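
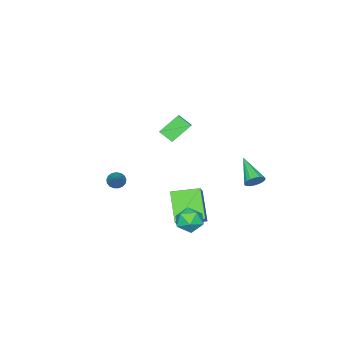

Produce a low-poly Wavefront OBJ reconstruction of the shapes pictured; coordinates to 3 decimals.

v 2.8 3.993 -0.689
v 3.384 4.569 -0.916
v 3.736 2.991 -0.824
v 4.32 3.567 -1.051
v 4.029 3.549 -0.251
v 3.45 4.168 -0.168
v 3.67 3.392 -1.572
v 3.091 4.011 -1.489
v 3.922 4.198 -1.462
v 4.143 4.295 -0.646
v 2.977 3.265 -1.094
v 3.198 3.362 -0.278
v 0.082 1.037 3.523
v 0.252 0.287 4.064
v 0.832 1.621 4.096
v 1.002 0.871 4.637
v 1.118 0.609 2.603
v 1.288 -0.141 3.144
v 1.868 1.193 3.176
v 2.038 0.443 3.717
v 1.159 -3.424 -2.277
v 1.601 -3.528 -2.586
v 2.181 -2.496 -1.123
v 1.507 -3.303 -2.684
v 1.334 -3.105 -2.689
v 1.12 -2.981 -2.599
v 0.914 -2.958 -2.436
v 0.765 -3.042 -2.236
v 0.706 -3.214 -2.045
v 0.751 -3.434 -1.908
v 0.889 -3.651 -1.855
v 1.088 -3.817 -1.898
v 1.304 -3.893 -2.029
v 1.487 -3.861 -2.216
v 1.594 -3.73 -2.417
v -1.286 0.699 -2.625
v -0.48 1.194 -1.733
v -0.356 1.806 -4.079
v 0.45 2.3 -3.187
v -0.23 -0.54 -2.893
v 0.576 -0.046 -2.001
v 0.7 0.566 -4.347
v 1.506 1.061 -3.455
v -2.468 3.373 -1.271
v -2.034 3.404 -0.844
v -3.252 1.947 -0.369
v -2.225 3.57 -0.747
v -2.465 3.698 -0.755
v -2.705 3.76 -0.864
v -2.898 3.747 -1.054
v -3.006 3.659 -1.287
v -3.008 3.514 -1.517
v -2.902 3.341 -1.698
v -2.71 3.175 -1.794
v -2.471 3.048 -1.787
v -2.23 2.985 -1.677
v -2.037 2.999 -1.487
v -1.929 3.087 -1.254
v -1.928 3.231 -1.025
f 1 12 6
f 1 6 2
f 1 2 8
f 1 8 11
f 1 11 12
f 2 6 10
f 6 12 5
f 12 11 3
f 11 8 7
f 8 2 9
f 4 10 5
f 4 5 3
f 4 3 7
f 4 7 9
f 4 9 10
f 5 10 6
f 3 5 12
f 7 3 11
f 9 7 8
f 10 9 2
f 14 16 13
f 17 14 13
f 13 16 15
f 15 17 13
f 14 20 16
f 18 14 17
f 18 20 14
f 16 20 15
f 19 17 15
f 15 20 19
f 19 18 17
f 20 18 19
f 22 21 24
f 22 24 23
f 24 21 25
f 24 25 23
f 25 21 26
f 25 26 23
f 26 21 27
f 26 27 23
f 27 21 28
f 27 28 23
f 28 21 29
f 28 29 23
f 29 21 30
f 29 30 23
f 30 21 31
f 30 31 23
f 31 21 32
f 31 32 23
f 32 21 33
f 32 33 23
f 33 21 34
f 33 34 23
f 34 21 35
f 34 35 23
f 35 21 22
f 35 22 23
f 37 39 36
f 40 37 36
f 36 39 38
f 38 40 36
f 37 43 39
f 41 37 40
f 41 43 37
f 39 43 38
f 42 40 38
f 38 43 42
f 42 41 40
f 43 41 42
f 45 44 47
f 45 47 46
f 47 44 48
f 47 48 46
f 48 44 49
f 48 49 46
f 49 44 50
f 49 50 46
f 50 44 51
f 50 51 46
f 51 44 52
f 51 52 46
f 52 44 53
f 52 53 46
f 53 44 54
f 53 54 46
f 54 44 55
f 54 55 46
f 55 44 56
f 55 56 46
f 56 44 57
f 56 57 46
f 57 44 58
f 57 58 46
f 58 44 59
f 58 59 46
f 59 44 45
f 59 45 46



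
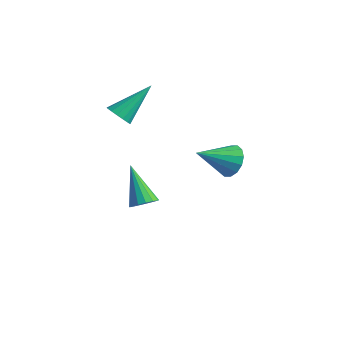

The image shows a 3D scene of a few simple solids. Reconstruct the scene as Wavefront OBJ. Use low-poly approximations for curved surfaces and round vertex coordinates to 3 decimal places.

v 3.627 -2.742 0.018
v 4.247 -2.676 0.535
v 3.053 -4.138 0.882
v 3.94 -2.446 0.704
v 3.549 -2.294 0.689
v 3.179 -2.263 0.494
v 2.93 -2.36 0.171
v 2.867 -2.559 -0.192
v 3.007 -2.807 -0.5
v 3.314 -3.038 -0.668
v 3.705 -3.189 -0.653
v 4.075 -3.22 -0.458
v 4.325 -3.123 -0.136
v 4.388 -2.924 0.228
v -0.678 -3.396 -4.381
v -0.202 -3.06 -4.092
v -1.942 -2.964 -2.799
v -0.364 -2.835 -4.283
v -0.61 -2.76 -4.5
v -0.874 -2.856 -4.685
v -1.086 -3.097 -4.789
v -1.188 -3.417 -4.783
v -1.154 -3.732 -4.669
v -0.992 -3.957 -4.478
v -0.746 -4.031 -4.261
v -0.481 -3.935 -4.076
v -0.27 -3.695 -3.973
v -0.168 -3.375 -3.979
v -1.809 -3.719 0.659
v -1.416 -3.438 0.225
v -1.451 -2.181 1.981
v -1.696 -3.317 0.161
v -2.002 -3.289 0.211
v -2.264 -3.36 0.364
v -2.421 -3.513 0.584
v -2.439 -3.713 0.822
v -2.312 -3.914 1.022
v -2.07 -4.071 1.139
v -1.768 -4.148 1.146
v -1.476 -4.126 1.042
v -1.26 -4.011 0.849
v -1.17 -3.829 0.613
v -1.227 -3.622 0.388
f 2 1 4
f 2 4 3
f 4 1 5
f 4 5 3
f 5 1 6
f 5 6 3
f 6 1 7
f 6 7 3
f 7 1 8
f 7 8 3
f 8 1 9
f 8 9 3
f 9 1 10
f 9 10 3
f 10 1 11
f 10 11 3
f 11 1 12
f 11 12 3
f 12 1 13
f 12 13 3
f 13 1 14
f 13 14 3
f 14 1 2
f 14 2 3
f 16 15 18
f 16 18 17
f 18 15 19
f 18 19 17
f 19 15 20
f 19 20 17
f 20 15 21
f 20 21 17
f 21 15 22
f 21 22 17
f 22 15 23
f 22 23 17
f 23 15 24
f 23 24 17
f 24 15 25
f 24 25 17
f 25 15 26
f 25 26 17
f 26 15 27
f 26 27 17
f 27 15 28
f 27 28 17
f 28 15 16
f 28 16 17
f 30 29 32
f 30 32 31
f 32 29 33
f 32 33 31
f 33 29 34
f 33 34 31
f 34 29 35
f 34 35 31
f 35 29 36
f 35 36 31
f 36 29 37
f 36 37 31
f 37 29 38
f 37 38 31
f 38 29 39
f 38 39 31
f 39 29 40
f 39 40 31
f 40 29 41
f 40 41 31
f 41 29 42
f 41 42 31
f 42 29 43
f 42 43 31
f 43 29 30
f 43 30 31



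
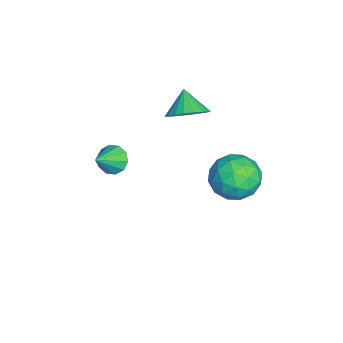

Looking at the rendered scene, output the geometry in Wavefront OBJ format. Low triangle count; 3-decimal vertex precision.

v -2.077 1.683 0.447
v -1.432 1.151 0.996
v -3.003 1.497 1.353
v -1.37 1.537 1.139
v -1.43 1.948 1.162
v -1.601 2.313 1.061
v -1.855 2.569 0.854
v -2.147 2.672 0.577
v -2.427 2.604 0.277
v -2.646 2.377 0.006
v -2.767 2.029 -0.188
v -2.768 1.622 -0.273
v -2.65 1.226 -0.233
v -2.433 0.908 -0.076
v -2.153 0.724 0.172
v -1.861 0.706 0.467
v -1.606 0.857 0.759
v -2.272 -1.608 -3.057
v -1.73 -1.084 -3.259
v -1.248 -2.292 -2.083
v -1.973 -0.91 -2.881
v -2.331 -1.002 -2.57
v -2.665 -1.326 -2.446
v -2.85 -1.757 -2.555
v -2.813 -2.132 -2.856
v -2.57 -2.307 -3.234
v -2.213 -2.215 -3.544
v -1.878 -1.891 -3.669
v -1.694 -1.459 -3.56
v 1.769 4.189 0.219
v 2.516 4.768 0.922
v 2.724 2.572 0.538
v 3.471 3.151 1.241
v 2.354 2.986 1.576
v 1.763 3.986 1.379
v 3.477 3.354 0.081
v 2.886 4.354 -0.116
v 3.571 4.252 0.837
v 2.877 4.025 1.761
v 2.363 3.315 -0.301
v 1.669 3.088 0.623
v 2.059 4.621 0.543
v 3.181 2.719 0.917
v 2.525 2.622 1.114
v 2.964 2.963 1.527
v 1.617 4.161 0.811
v 2.055 4.501 1.224
v 1.96 3.453 1.609
v 3.185 2.839 0.236
v 3.623 3.179 0.649
v 2.276 4.377 -0.067
v 2.715 4.718 0.346
v 3.28 3.887 -0.149
v 3.117 4.658 0.906
v 3.679 3.707 1.093
v 3.682 3.827 0.411
v 3.335 4.414 0.296
v 2.709 4.524 1.449
v 3.271 3.573 1.636
v 2.614 3.476 1.833
v 2.267 4.064 1.717
v 3.33 4.221 1.399
v 1.969 3.767 -0.176
v 2.531 2.816 0.011
v 2.973 3.276 -0.257
v 2.626 3.864 -0.373
v 1.561 3.633 0.367
v 2.123 2.682 0.554
v 1.905 2.926 1.164
v 1.558 3.513 1.049
v 1.91 3.119 0.061
f 2 1 4
f 2 4 3
f 4 1 5
f 4 5 3
f 5 1 6
f 5 6 3
f 6 1 7
f 6 7 3
f 7 1 8
f 7 8 3
f 8 1 9
f 8 9 3
f 9 1 10
f 9 10 3
f 10 1 11
f 10 11 3
f 11 1 12
f 11 12 3
f 12 1 13
f 12 13 3
f 13 1 14
f 13 14 3
f 14 1 15
f 14 15 3
f 15 1 16
f 15 16 3
f 16 1 17
f 16 17 3
f 17 1 2
f 17 2 3
f 19 18 21
f 19 21 20
f 21 18 22
f 21 22 20
f 22 18 23
f 22 23 20
f 23 18 24
f 23 24 20
f 24 18 25
f 24 25 20
f 25 18 26
f 25 26 20
f 26 18 27
f 26 27 20
f 27 18 28
f 27 28 20
f 28 18 29
f 28 29 20
f 29 18 19
f 29 19 20
f 30 67 46
f 67 41 70
f 46 70 35
f 67 70 46
f 30 46 42
f 46 35 47
f 42 47 31
f 46 47 42
f 30 42 51
f 42 31 52
f 51 52 37
f 42 52 51
f 30 51 63
f 51 37 66
f 63 66 40
f 51 66 63
f 30 63 67
f 63 40 71
f 67 71 41
f 63 71 67
f 31 47 58
f 47 35 61
f 58 61 39
f 47 61 58
f 35 70 48
f 70 41 69
f 48 69 34
f 70 69 48
f 41 71 68
f 71 40 64
f 68 64 32
f 71 64 68
f 40 66 65
f 66 37 53
f 65 53 36
f 66 53 65
f 37 52 57
f 52 31 54
f 57 54 38
f 52 54 57
f 33 59 45
f 59 39 60
f 45 60 34
f 59 60 45
f 33 45 43
f 45 34 44
f 43 44 32
f 45 44 43
f 33 43 50
f 43 32 49
f 50 49 36
f 43 49 50
f 33 50 55
f 50 36 56
f 55 56 38
f 50 56 55
f 33 55 59
f 55 38 62
f 59 62 39
f 55 62 59
f 34 60 48
f 60 39 61
f 48 61 35
f 60 61 48
f 32 44 68
f 44 34 69
f 68 69 41
f 44 69 68
f 36 49 65
f 49 32 64
f 65 64 40
f 49 64 65
f 38 56 57
f 56 36 53
f 57 53 37
f 56 53 57
f 39 62 58
f 62 38 54
f 58 54 31
f 62 54 58



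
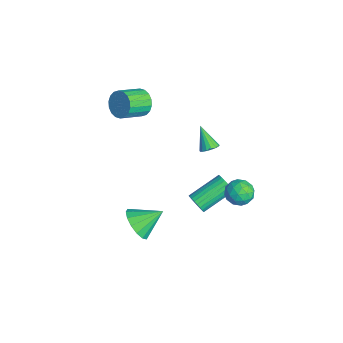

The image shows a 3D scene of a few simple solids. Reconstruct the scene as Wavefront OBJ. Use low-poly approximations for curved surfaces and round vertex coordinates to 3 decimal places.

v 2.916 4.438 -0.541
v 3.33 3.774 -0.7
v 2.35 3.846 0.46
v 2.764 3.182 0.301
v 3.14 3.83 0.578
v 3.49 4.196 -0.04
v 2.19 3.424 -0.2
v 2.54 3.79 -0.818
v 2.882 3.147 -0.489
v 3.469 3.398 -0.008
v 2.211 4.222 -0.232
v 2.798 4.473 0.249
v 3.173 4.158 -0.708
v 2.507 3.462 0.468
v 2.728 3.843 0.631
v 2.972 3.453 0.538
v 3.266 4.406 -0.321
v 3.51 4.016 -0.414
v 3.398 4.049 0.337
v 2.17 3.604 0.174
v 2.414 3.214 0.081
v 2.708 4.167 -0.778
v 2.952 3.777 -0.871
v 2.282 3.571 -0.577
v 3.153 3.399 -0.677
v 2.82 3.051 -0.089
v 2.483 3.193 -0.384
v 2.688 3.408 -0.747
v 3.498 3.547 -0.395
v 3.165 3.199 0.193
v 3.386 3.58 0.356
v 3.591 3.795 -0.007
v 3.234 3.178 -0.271
v 2.515 4.421 -0.433
v 2.182 4.073 0.155
v 2.089 3.825 -0.233
v 2.294 4.04 -0.596
v 2.86 4.569 -0.151
v 2.527 4.221 0.437
v 2.992 4.212 0.507
v 3.197 4.427 0.144
v 2.446 4.442 0.031
v -2.411 3.799 -1.931
v -1.981 3.789 -1.588
v -3.309 3.541 -0.809
v -2.055 4.042 -1.59
v -2.21 4.239 -1.669
v -2.412 4.335 -1.809
v -2.613 4.308 -1.976
v -2.768 4.165 -2.133
v -2.841 3.937 -2.244
v -2.816 3.678 -2.283
v -2.698 3.447 -2.241
v -2.514 3.296 -2.129
v -2.306 3.26 -1.971
v -2.123 3.348 -1.804
v -2.005 3.539 -1.666
v -4.104 0.591 1.239
v -3.55 0.492 0.628
v -3.063 -0.75 1.27
v -3.616 -0.651 1.881
v -3.364 0.693 0.876
v -2.877 -0.548 1.518
v -3.325 0.874 1.195
v -2.837 -0.367 1.838
v -3.439 0.999 1.523
v -2.952 -0.242 2.166
v -3.685 1.043 1.795
v -3.198 -0.198 2.438
v -4.014 0.997 1.957
v -3.527 -0.244 2.599
v -4.361 0.871 1.976
v -3.874 -0.37 2.619
v -4.657 0.69 1.85
v -4.17 -0.552 2.492
v -4.843 0.488 1.602
v -4.356 -0.753 2.244
v -4.883 0.307 1.282
v -4.395 -0.934 1.925
v -4.768 0.182 0.954
v -4.281 -1.059 1.597
v -4.522 0.138 0.682
v -4.035 -1.103 1.325
v -4.193 0.184 0.521
v -3.706 -1.057 1.163
v -3.846 0.31 0.501
v -3.359 -0.931 1.144
v 1.163 -0.975 -3.355
v 2.155 -0.954 -3.477
v 1.237 0.355 -2.525
v 1.965 -0.692 -3.88
v 1.56 -0.505 -4.143
v 1.049 -0.445 -4.195
v 0.568 -0.526 -4.022
v 0.247 -0.728 -3.67
v 0.171 -0.996 -3.233
v 0.361 -1.259 -2.83
v 0.766 -1.445 -2.567
v 1.277 -1.506 -2.515
v 1.758 -1.424 -2.688
v 2.08 -1.222 -3.04
v -0.213 2.486 -4.152
v 0.003 2.773 -4.657
v -0.53 4.521 -3.893
v -0.747 4.234 -3.388
v -0.226 2.732 -4.721
v -0.759 4.479 -3.957
v -0.454 2.652 -4.699
v -0.987 4.399 -3.935
v -0.644 2.548 -4.593
v -1.178 4.295 -3.829
v -0.77 2.434 -4.421
v -1.303 4.181 -3.657
v -0.81 2.328 -4.207
v -1.344 4.075 -3.443
v -0.76 2.246 -3.985
v -1.293 3.994 -3.221
v -0.627 2.201 -3.788
v -1.16 3.948 -3.024
v -0.43 2.199 -3.647
v -0.963 3.947 -2.883
v -0.201 2.241 -3.583
v -0.734 3.988 -2.819
v 0.027 2.321 -3.605
v -0.506 4.068 -2.841
v 0.218 2.425 -3.711
v -0.316 4.172 -2.947
v 0.343 2.539 -3.883
v -0.19 4.286 -3.119
v 0.384 2.645 -4.097
v -0.15 4.392 -3.333
v 0.333 2.726 -4.319
v -0.2 4.474 -3.555
v 0.2 2.772 -4.516
v -0.333 4.519 -3.752
f 1 38 17
f 38 12 41
f 17 41 6
f 38 41 17
f 1 17 13
f 17 6 18
f 13 18 2
f 17 18 13
f 1 13 22
f 13 2 23
f 22 23 8
f 13 23 22
f 1 22 34
f 22 8 37
f 34 37 11
f 22 37 34
f 1 34 38
f 34 11 42
f 38 42 12
f 34 42 38
f 2 18 29
f 18 6 32
f 29 32 10
f 18 32 29
f 6 41 19
f 41 12 40
f 19 40 5
f 41 40 19
f 12 42 39
f 42 11 35
f 39 35 3
f 42 35 39
f 11 37 36
f 37 8 24
f 36 24 7
f 37 24 36
f 8 23 28
f 23 2 25
f 28 25 9
f 23 25 28
f 4 30 16
f 30 10 31
f 16 31 5
f 30 31 16
f 4 16 14
f 16 5 15
f 14 15 3
f 16 15 14
f 4 14 21
f 14 3 20
f 21 20 7
f 14 20 21
f 4 21 26
f 21 7 27
f 26 27 9
f 21 27 26
f 4 26 30
f 26 9 33
f 30 33 10
f 26 33 30
f 5 31 19
f 31 10 32
f 19 32 6
f 31 32 19
f 3 15 39
f 15 5 40
f 39 40 12
f 15 40 39
f 7 20 36
f 20 3 35
f 36 35 11
f 20 35 36
f 9 27 28
f 27 7 24
f 28 24 8
f 27 24 28
f 10 33 29
f 33 9 25
f 29 25 2
f 33 25 29
f 44 43 46
f 44 46 45
f 46 43 47
f 46 47 45
f 47 43 48
f 47 48 45
f 48 43 49
f 48 49 45
f 49 43 50
f 49 50 45
f 50 43 51
f 50 51 45
f 51 43 52
f 51 52 45
f 52 43 53
f 52 53 45
f 53 43 54
f 53 54 45
f 54 43 55
f 54 55 45
f 55 43 56
f 55 56 45
f 56 43 57
f 56 57 45
f 57 43 44
f 57 44 45
f 59 58 62
f 59 62 60
f 60 62 63
f 60 63 61
f 62 58 64
f 62 64 63
f 63 64 65
f 63 65 61
f 64 58 66
f 64 66 65
f 65 66 67
f 65 67 61
f 66 58 68
f 66 68 67
f 67 68 69
f 67 69 61
f 68 58 70
f 68 70 69
f 69 70 71
f 69 71 61
f 70 58 72
f 70 72 71
f 71 72 73
f 71 73 61
f 72 58 74
f 72 74 73
f 73 74 75
f 73 75 61
f 74 58 76
f 74 76 75
f 75 76 77
f 75 77 61
f 76 58 78
f 76 78 77
f 77 78 79
f 77 79 61
f 78 58 80
f 78 80 79
f 79 80 81
f 79 81 61
f 80 58 82
f 80 82 81
f 81 82 83
f 81 83 61
f 82 58 84
f 82 84 83
f 83 84 85
f 83 85 61
f 84 58 86
f 84 86 85
f 85 86 87
f 85 87 61
f 86 58 59
f 86 59 87
f 87 59 60
f 87 60 61
f 89 88 91
f 89 91 90
f 91 88 92
f 91 92 90
f 92 88 93
f 92 93 90
f 93 88 94
f 93 94 90
f 94 88 95
f 94 95 90
f 95 88 96
f 95 96 90
f 96 88 97
f 96 97 90
f 97 88 98
f 97 98 90
f 98 88 99
f 98 99 90
f 99 88 100
f 99 100 90
f 100 88 101
f 100 101 90
f 101 88 89
f 101 89 90
f 103 102 106
f 103 106 104
f 104 106 107
f 104 107 105
f 106 102 108
f 106 108 107
f 107 108 109
f 107 109 105
f 108 102 110
f 108 110 109
f 109 110 111
f 109 111 105
f 110 102 112
f 110 112 111
f 111 112 113
f 111 113 105
f 112 102 114
f 112 114 113
f 113 114 115
f 113 115 105
f 114 102 116
f 114 116 115
f 115 116 117
f 115 117 105
f 116 102 118
f 116 118 117
f 117 118 119
f 117 119 105
f 118 102 120
f 118 120 119
f 119 120 121
f 119 121 105
f 120 102 122
f 120 122 121
f 121 122 123
f 121 123 105
f 122 102 124
f 122 124 123
f 123 124 125
f 123 125 105
f 124 102 126
f 124 126 125
f 125 126 127
f 125 127 105
f 126 102 128
f 126 128 127
f 127 128 129
f 127 129 105
f 128 102 130
f 128 130 129
f 129 130 131
f 129 131 105
f 130 102 132
f 130 132 131
f 131 132 133
f 131 133 105
f 132 102 134
f 132 134 133
f 133 134 135
f 133 135 105
f 134 102 103
f 134 103 135
f 135 103 104
f 135 104 105



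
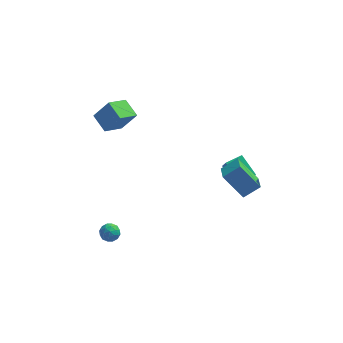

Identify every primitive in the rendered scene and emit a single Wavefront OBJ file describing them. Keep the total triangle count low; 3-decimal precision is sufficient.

v -4.399 0.843 2.572
v -5.129 1.853 3.066
v -3.466 1.873 1.842
v -4.196 2.883 2.336
v -3.464 0.897 3.844
v -4.194 1.907 4.338
v -2.531 1.927 3.114
v -3.261 2.937 3.608
v -4.531 -3.496 -2.812
v -4.096 -3.072 -2.548
v -3.724 -4.048 -3.252
v -3.289 -3.624 -2.988
v -3.63 -4.036 -2.597
v -4.129 -3.695 -2.325
v -3.691 -3.425 -3.475
v -4.19 -3.084 -3.203
v -3.578 -3.028 -2.957
v -3.54 -3.405 -2.414
v -4.28 -3.715 -3.386
v -4.242 -4.092 -2.843
v -4.384 -3.236 -2.642
v -3.436 -3.884 -3.158
v -3.636 -4.126 -2.929
v -3.381 -3.877 -2.773
v -4.403 -3.602 -2.51
v -4.148 -3.352 -2.355
v -3.874 -3.919 -2.384
v -3.672 -3.768 -3.445
v -3.417 -3.518 -3.29
v -4.439 -3.243 -3.027
v -4.184 -2.994 -2.871
v -3.946 -3.201 -3.416
v -3.824 -2.96 -2.727
v -3.35 -3.285 -2.985
v -3.586 -3.168 -3.272
v -3.879 -2.968 -3.112
v -3.802 -3.182 -2.408
v -3.328 -3.506 -2.666
v -3.528 -3.749 -2.436
v -3.821 -3.548 -2.276
v -3.497 -3.156 -2.648
v -4.492 -3.614 -3.134
v -4.018 -3.938 -3.392
v -3.999 -3.572 -3.524
v -4.292 -3.371 -3.364
v -4.47 -3.835 -2.815
v -3.996 -4.16 -3.073
v -3.941 -4.152 -2.688
v -4.234 -3.952 -2.528
v -4.323 -3.964 -3.152
v 2.529 -1.595 1.663
v 2.655 -2.748 2.074
v 3.512 -1.242 2.35
v 3.638 -2.395 2.761
v 3.742 -2.005 0.139
v 3.868 -3.158 0.55
v 4.725 -1.652 0.826
v 4.851 -2.805 1.237
v 3.478 2.26 -4.247
v 2.6 3.379 -3.431
v 4.458 2.984 -4.185
v 3.58 4.103 -3.369
v 3.7 1.897 -3.511
v 2.822 3.016 -2.695
v 4.68 2.621 -3.449
v 3.802 3.74 -2.633
f 2 4 1
f 5 2 1
f 1 4 3
f 3 5 1
f 2 8 4
f 6 2 5
f 6 8 2
f 4 8 3
f 7 5 3
f 3 8 7
f 7 6 5
f 8 6 7
f 9 46 25
f 46 20 49
f 25 49 14
f 46 49 25
f 9 25 21
f 25 14 26
f 21 26 10
f 25 26 21
f 9 21 30
f 21 10 31
f 30 31 16
f 21 31 30
f 9 30 42
f 30 16 45
f 42 45 19
f 30 45 42
f 9 42 46
f 42 19 50
f 46 50 20
f 42 50 46
f 10 26 37
f 26 14 40
f 37 40 18
f 26 40 37
f 14 49 27
f 49 20 48
f 27 48 13
f 49 48 27
f 20 50 47
f 50 19 43
f 47 43 11
f 50 43 47
f 19 45 44
f 45 16 32
f 44 32 15
f 45 32 44
f 16 31 36
f 31 10 33
f 36 33 17
f 31 33 36
f 12 38 24
f 38 18 39
f 24 39 13
f 38 39 24
f 12 24 22
f 24 13 23
f 22 23 11
f 24 23 22
f 12 22 29
f 22 11 28
f 29 28 15
f 22 28 29
f 12 29 34
f 29 15 35
f 34 35 17
f 29 35 34
f 12 34 38
f 34 17 41
f 38 41 18
f 34 41 38
f 13 39 27
f 39 18 40
f 27 40 14
f 39 40 27
f 11 23 47
f 23 13 48
f 47 48 20
f 23 48 47
f 15 28 44
f 28 11 43
f 44 43 19
f 28 43 44
f 17 35 36
f 35 15 32
f 36 32 16
f 35 32 36
f 18 41 37
f 41 17 33
f 37 33 10
f 41 33 37
f 52 54 51
f 55 52 51
f 51 54 53
f 53 55 51
f 52 58 54
f 56 52 55
f 56 58 52
f 54 58 53
f 57 55 53
f 53 58 57
f 57 56 55
f 58 56 57
f 60 62 59
f 63 60 59
f 59 62 61
f 61 63 59
f 60 66 62
f 64 60 63
f 64 66 60
f 62 66 61
f 65 63 61
f 61 66 65
f 65 64 63
f 66 64 65



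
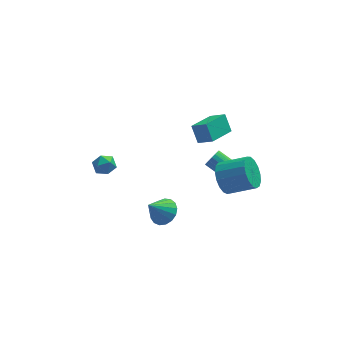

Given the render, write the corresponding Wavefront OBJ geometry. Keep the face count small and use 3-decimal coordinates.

v 2.241 -0.391 -0.109
v 1.959 0.218 0.813
v 1.506 0.076 -0.641
v 1.225 0.685 0.281
v 3.415 0.895 -0.601
v 3.134 1.504 0.321
v 2.681 1.362 -1.133
v 2.399 1.971 -0.211
v -0.585 -2.398 -4.038
v 0.014 -2.959 -3.779
v -1.435 -2.782 -2.902
v 0.115 -2.61 -3.585
v 0.056 -2.213 -3.495
v -0.149 -1.858 -3.53
v -0.455 -1.627 -3.681
v -0.79 -1.573 -3.913
v -1.078 -1.707 -4.175
v -1.253 -2.001 -4.404
v -1.275 -2.385 -4.55
v -1.139 -2.772 -4.579
v -0.876 -3.074 -4.484
v -0.546 -3.221 -4.286
v -0.225 -3.18 -4.032
v 2.743 -1.222 -2.603
v 3.242 -0.747 -3.342
v 4.735 -1.123 -2.576
v 4.237 -1.598 -1.837
v 3.161 -0.4 -3.015
v 4.655 -0.776 -2.249
v 2.985 -0.241 -2.594
v 4.479 -0.618 -1.828
v 2.754 -0.307 -2.175
v 4.248 -0.683 -1.409
v 2.52 -0.583 -1.853
v 4.014 -0.959 -1.088
v 2.337 -1.005 -1.704
v 3.831 -1.381 -0.938
v 2.247 -1.476 -1.76
v 3.741 -1.852 -0.995
v 2.271 -1.89 -2.01
v 3.765 -2.266 -1.244
v 2.403 -2.15 -2.395
v 3.897 -2.526 -1.63
v 2.613 -2.198 -2.828
v 4.107 -2.574 -2.062
v 2.853 -2.022 -3.209
v 4.346 -2.398 -2.444
v 3.067 -1.663 -3.452
v 4.561 -2.039 -2.686
v 3.208 -1.203 -3.5
v 4.701 -1.579 -2.734
v 3.572 0.631 -4.193
v 3.969 0.821 -3.785
v 2.865 1.698 -3.119
v 2.468 1.509 -3.527
v 3.994 1.001 -3.98
v 2.89 1.879 -3.314
v 3.936 1.108 -4.218
v 2.831 1.985 -3.552
v 3.805 1.12 -4.451
v 2.701 1.998 -3.785
v 3.629 1.036 -4.632
v 2.524 1.913 -3.966
v 3.441 0.871 -4.727
v 2.336 1.749 -4.061
v 3.279 0.659 -4.716
v 2.175 1.537 -4.05
v 3.175 0.442 -4.601
v 2.071 1.319 -3.935
v 3.15 0.261 -4.406
v 2.046 1.139 -3.74
v 3.209 0.155 -4.168
v 2.104 1.032 -3.502
v 3.339 0.142 -3.935
v 2.235 1.02 -3.269
v 3.516 0.227 -3.754
v 2.411 1.104 -3.088
v 3.704 0.391 -3.659
v 2.599 1.269 -2.993
v 3.865 0.603 -3.67
v 2.761 1.481 -3.004
v -4.206 -0.741 -0.925
v -3.869 -0.616 -1.531
v -3.271 -1.244 -0.509
v -2.934 -1.119 -1.115
v -3.102 -0.584 -0.688
v -3.68 -0.273 -0.946
v -3.46 -1.587 -1.094
v -4.038 -1.276 -1.352
v -3.408 -1.139 -1.636
v -3.187 -0.519 -1.385
v -3.953 -1.341 -0.655
v -3.732 -0.721 -0.404
f 2 4 1
f 5 2 1
f 1 4 3
f 3 5 1
f 2 8 4
f 6 2 5
f 6 8 2
f 4 8 3
f 7 5 3
f 3 8 7
f 7 6 5
f 8 6 7
f 10 9 12
f 10 12 11
f 12 9 13
f 12 13 11
f 13 9 14
f 13 14 11
f 14 9 15
f 14 15 11
f 15 9 16
f 15 16 11
f 16 9 17
f 16 17 11
f 17 9 18
f 17 18 11
f 18 9 19
f 18 19 11
f 19 9 20
f 19 20 11
f 20 9 21
f 20 21 11
f 21 9 22
f 21 22 11
f 22 9 23
f 22 23 11
f 23 9 10
f 23 10 11
f 25 24 28
f 25 28 26
f 26 28 29
f 26 29 27
f 28 24 30
f 28 30 29
f 29 30 31
f 29 31 27
f 30 24 32
f 30 32 31
f 31 32 33
f 31 33 27
f 32 24 34
f 32 34 33
f 33 34 35
f 33 35 27
f 34 24 36
f 34 36 35
f 35 36 37
f 35 37 27
f 36 24 38
f 36 38 37
f 37 38 39
f 37 39 27
f 38 24 40
f 38 40 39
f 39 40 41
f 39 41 27
f 40 24 42
f 40 42 41
f 41 42 43
f 41 43 27
f 42 24 44
f 42 44 43
f 43 44 45
f 43 45 27
f 44 24 46
f 44 46 45
f 45 46 47
f 45 47 27
f 46 24 48
f 46 48 47
f 47 48 49
f 47 49 27
f 48 24 50
f 48 50 49
f 49 50 51
f 49 51 27
f 50 24 25
f 50 25 51
f 51 25 26
f 51 26 27
f 53 52 56
f 53 56 54
f 54 56 57
f 54 57 55
f 56 52 58
f 56 58 57
f 57 58 59
f 57 59 55
f 58 52 60
f 58 60 59
f 59 60 61
f 59 61 55
f 60 52 62
f 60 62 61
f 61 62 63
f 61 63 55
f 62 52 64
f 62 64 63
f 63 64 65
f 63 65 55
f 64 52 66
f 64 66 65
f 65 66 67
f 65 67 55
f 66 52 68
f 66 68 67
f 67 68 69
f 67 69 55
f 68 52 70
f 68 70 69
f 69 70 71
f 69 71 55
f 70 52 72
f 70 72 71
f 71 72 73
f 71 73 55
f 72 52 74
f 72 74 73
f 73 74 75
f 73 75 55
f 74 52 76
f 74 76 75
f 75 76 77
f 75 77 55
f 76 52 78
f 76 78 77
f 77 78 79
f 77 79 55
f 78 52 80
f 78 80 79
f 79 80 81
f 79 81 55
f 80 52 53
f 80 53 81
f 81 53 54
f 81 54 55
f 82 93 87
f 82 87 83
f 82 83 89
f 82 89 92
f 82 92 93
f 83 87 91
f 87 93 86
f 93 92 84
f 92 89 88
f 89 83 90
f 85 91 86
f 85 86 84
f 85 84 88
f 85 88 90
f 85 90 91
f 86 91 87
f 84 86 93
f 88 84 92
f 90 88 89
f 91 90 83



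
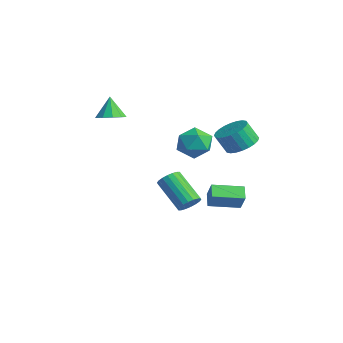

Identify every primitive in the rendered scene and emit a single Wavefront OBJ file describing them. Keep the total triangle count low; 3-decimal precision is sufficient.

v -0.665 -0.55 -3.49
v -0.23 -0.866 -3.042
v -1.841 -1.207 -1.722
v -2.275 -0.89 -2.17
v -0.219 -0.569 -2.951
v -1.829 -0.909 -1.631
v -0.296 -0.267 -2.967
v -1.906 -0.608 -1.647
v -0.446 -0.022 -3.086
v -2.056 -0.362 -1.766
v -0.639 0.119 -3.286
v -2.249 -0.221 -1.966
v -0.837 0.128 -3.526
v -2.448 -0.213 -2.206
v -1.002 0.002 -3.758
v -2.612 -0.339 -2.439
v -1.099 -0.233 -3.938
v -2.71 -0.574 -2.618
v -1.111 -0.531 -4.029
v -2.721 -0.871 -2.709
v -1.034 -0.832 -4.013
v -2.644 -1.173 -2.693
v -0.884 -1.078 -3.894
v -2.494 -1.418 -2.574
v -0.691 -1.219 -3.694
v -2.301 -1.559 -2.374
v -0.492 -1.227 -3.454
v -2.103 -1.568 -2.134
v -0.328 -1.101 -3.221
v -1.938 -1.442 -1.902
v 3.613 -0.046 2.488
v 4.503 -0.208 2.66
v 4.216 -0.696 3.684
v 3.327 -0.534 3.512
v 4.462 0.118 2.804
v 4.175 -0.369 3.828
v 4.292 0.42 2.899
v 4.005 -0.068 3.924
v 4.018 0.65 2.933
v 3.732 0.162 3.957
v 3.683 0.774 2.898
v 3.397 0.287 3.922
v 3.338 0.774 2.801
v 3.051 0.286 3.825
v 3.034 0.648 2.656
v 2.747 0.161 3.681
v 2.819 0.417 2.486
v 2.532 -0.07 3.51
v 2.724 0.116 2.316
v 2.437 -0.372 3.34
v 2.765 -0.211 2.172
v 2.478 -0.698 3.196
v 2.935 -0.512 2.076
v 2.648 -1 3.101
v 3.208 -0.742 2.043
v 2.922 -1.23 3.067
v 3.543 -0.867 2.078
v 3.257 -1.354 3.102
v 3.889 -0.866 2.175
v 3.602 -1.354 3.199
v 4.193 -0.741 2.319
v 3.906 -1.228 3.344
v 4.408 -0.51 2.49
v 4.121 -0.997 3.514
v 1.67 -0.884 -1.617
v 2.287 -0.988 -0.652
v 2.295 0.647 -1.852
v 2.911 0.543 -0.886
v 2.329 -1.223 -2.074
v 2.945 -1.327 -1.108
v 2.953 0.308 -2.308
v 3.57 0.204 -1.343
v 2.295 -1.1 1.771
v 3.022 -1.649 2.229
v 1.138 -2.031 2.491
v 1.865 -2.58 2.949
v 1.707 -1.611 3.226
v 2.422 -1.036 2.781
v 1.738 -2.644 1.939
v 2.453 -2.069 1.494
v 2.678 -2.604 2.333
v 2.659 -1.965 3.128
v 1.501 -1.715 1.592
v 1.482 -1.076 2.387
v -3.143 -3.751 2.496
v -2.75 -4.401 2.777
v -3.657 -3.529 3.724
v -2.45 -4.004 2.831
v -2.415 -3.51 2.757
v -2.657 -3.108 2.583
v -3.085 -2.952 2.376
v -3.535 -3.1 2.214
v -3.835 -3.497 2.16
v -3.871 -3.991 2.234
v -3.628 -4.393 2.408
v -3.2 -4.55 2.616
f 2 1 5
f 2 5 3
f 3 5 6
f 3 6 4
f 5 1 7
f 5 7 6
f 6 7 8
f 6 8 4
f 7 1 9
f 7 9 8
f 8 9 10
f 8 10 4
f 9 1 11
f 9 11 10
f 10 11 12
f 10 12 4
f 11 1 13
f 11 13 12
f 12 13 14
f 12 14 4
f 13 1 15
f 13 15 14
f 14 15 16
f 14 16 4
f 15 1 17
f 15 17 16
f 16 17 18
f 16 18 4
f 17 1 19
f 17 19 18
f 18 19 20
f 18 20 4
f 19 1 21
f 19 21 20
f 20 21 22
f 20 22 4
f 21 1 23
f 21 23 22
f 22 23 24
f 22 24 4
f 23 1 25
f 23 25 24
f 24 25 26
f 24 26 4
f 25 1 27
f 25 27 26
f 26 27 28
f 26 28 4
f 27 1 29
f 27 29 28
f 28 29 30
f 28 30 4
f 29 1 2
f 29 2 30
f 30 2 3
f 30 3 4
f 32 31 35
f 32 35 33
f 33 35 36
f 33 36 34
f 35 31 37
f 35 37 36
f 36 37 38
f 36 38 34
f 37 31 39
f 37 39 38
f 38 39 40
f 38 40 34
f 39 31 41
f 39 41 40
f 40 41 42
f 40 42 34
f 41 31 43
f 41 43 42
f 42 43 44
f 42 44 34
f 43 31 45
f 43 45 44
f 44 45 46
f 44 46 34
f 45 31 47
f 45 47 46
f 46 47 48
f 46 48 34
f 47 31 49
f 47 49 48
f 48 49 50
f 48 50 34
f 49 31 51
f 49 51 50
f 50 51 52
f 50 52 34
f 51 31 53
f 51 53 52
f 52 53 54
f 52 54 34
f 53 31 55
f 53 55 54
f 54 55 56
f 54 56 34
f 55 31 57
f 55 57 56
f 56 57 58
f 56 58 34
f 57 31 59
f 57 59 58
f 58 59 60
f 58 60 34
f 59 31 61
f 59 61 60
f 60 61 62
f 60 62 34
f 61 31 63
f 61 63 62
f 62 63 64
f 62 64 34
f 63 31 32
f 63 32 64
f 64 32 33
f 64 33 34
f 66 68 65
f 69 66 65
f 65 68 67
f 67 69 65
f 66 72 68
f 70 66 69
f 70 72 66
f 68 72 67
f 71 69 67
f 67 72 71
f 71 70 69
f 72 70 71
f 73 84 78
f 73 78 74
f 73 74 80
f 73 80 83
f 73 83 84
f 74 78 82
f 78 84 77
f 84 83 75
f 83 80 79
f 80 74 81
f 76 82 77
f 76 77 75
f 76 75 79
f 76 79 81
f 76 81 82
f 77 82 78
f 75 77 84
f 79 75 83
f 81 79 80
f 82 81 74
f 86 85 88
f 86 88 87
f 88 85 89
f 88 89 87
f 89 85 90
f 89 90 87
f 90 85 91
f 90 91 87
f 91 85 92
f 91 92 87
f 92 85 93
f 92 93 87
f 93 85 94
f 93 94 87
f 94 85 95
f 94 95 87
f 95 85 96
f 95 96 87
f 96 85 86
f 96 86 87



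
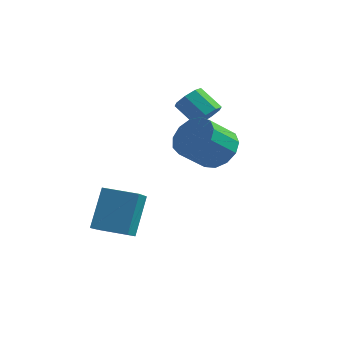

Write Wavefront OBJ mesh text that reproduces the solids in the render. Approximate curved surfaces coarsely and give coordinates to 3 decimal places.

v -4.832 -2.33 -3.615
v -4.573 -3.522 -2.831
v -4.863 -1.235 -1.942
v -4.604 -2.427 -1.157
v -3.356 -2.093 -3.743
v -3.097 -3.285 -2.958
v -3.387 -0.998 -2.069
v -3.128 -2.19 -1.285
v -2.175 2.166 1.276
v -1.776 1.981 1.821
v -2.767 2.169 2.609
v -3.165 2.354 2.064
v -1.756 2.507 1.721
v -2.746 2.695 2.509
v -1.981 2.833 1.36
v -2.971 3.021 2.149
v -2.319 2.769 0.95
v -3.31 2.957 1.739
v -2.573 2.351 0.731
v -3.564 2.539 1.519
v -2.594 1.825 0.831
v -3.584 2.013 1.619
v -2.369 1.499 1.191
v -3.359 1.687 1.98
v -2.03 1.563 1.601
v -3.021 1.751 2.39
v -1.01 0.476 0.406
v -0.318 -0.234 0.125
v -0.938 -1.245 1.153
v -1.63 -0.536 1.434
v -0.079 0.064 0.562
v -0.699 -0.948 1.591
v -0.135 0.492 0.95
v -0.755 -0.519 1.978
v -0.469 0.916 1.164
v -1.089 -0.096 2.193
v -0.975 1.199 1.138
v -1.595 0.188 2.167
v -1.492 1.253 0.88
v -2.112 0.242 1.908
v -1.856 1.06 0.471
v -2.476 0.049 1.499
v -1.951 0.682 0.041
v -2.571 -0.33 1.069
v -1.747 0.238 -0.273
v -2.367 -0.774 0.756
v -1.31 -0.13 -0.371
v -1.93 -1.142 0.657
v -0.777 -0.306 -0.223
v -1.397 -1.318 0.806
f 2 4 1
f 5 2 1
f 1 4 3
f 3 5 1
f 2 8 4
f 6 2 5
f 6 8 2
f 4 8 3
f 7 5 3
f 3 8 7
f 7 6 5
f 8 6 7
f 10 9 13
f 10 13 11
f 11 13 14
f 11 14 12
f 13 9 15
f 13 15 14
f 14 15 16
f 14 16 12
f 15 9 17
f 15 17 16
f 16 17 18
f 16 18 12
f 17 9 19
f 17 19 18
f 18 19 20
f 18 20 12
f 19 9 21
f 19 21 20
f 20 21 22
f 20 22 12
f 21 9 23
f 21 23 22
f 22 23 24
f 22 24 12
f 23 9 25
f 23 25 24
f 24 25 26
f 24 26 12
f 25 9 10
f 25 10 26
f 26 10 11
f 26 11 12
f 28 27 31
f 28 31 29
f 29 31 32
f 29 32 30
f 31 27 33
f 31 33 32
f 32 33 34
f 32 34 30
f 33 27 35
f 33 35 34
f 34 35 36
f 34 36 30
f 35 27 37
f 35 37 36
f 36 37 38
f 36 38 30
f 37 27 39
f 37 39 38
f 38 39 40
f 38 40 30
f 39 27 41
f 39 41 40
f 40 41 42
f 40 42 30
f 41 27 43
f 41 43 42
f 42 43 44
f 42 44 30
f 43 27 45
f 43 45 44
f 44 45 46
f 44 46 30
f 45 27 47
f 45 47 46
f 46 47 48
f 46 48 30
f 47 27 49
f 47 49 48
f 48 49 50
f 48 50 30
f 49 27 28
f 49 28 50
f 50 28 29
f 50 29 30



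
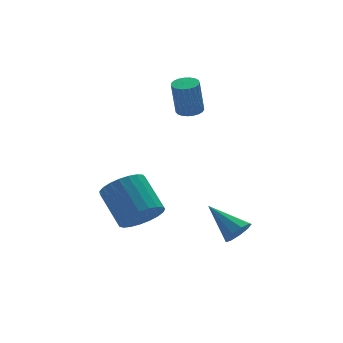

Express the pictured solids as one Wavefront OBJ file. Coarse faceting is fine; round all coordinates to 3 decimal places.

v -2.776 -1.727 -3.831
v -2.182 -1.23 -4.447
v -2.27 0.264 -3.326
v -2.864 -0.233 -2.709
v -2.555 -1.14 -4.596
v -2.643 0.354 -3.475
v -2.966 -1.151 -4.613
v -3.054 0.343 -3.492
v -3.345 -1.262 -4.495
v -3.432 0.232 -3.373
v -3.625 -1.454 -4.261
v -3.712 0.041 -3.14
v -3.758 -1.692 -3.954
v -3.846 -0.198 -2.832
v -3.722 -1.937 -3.625
v -3.809 -0.443 -2.503
v -3.522 -2.145 -3.331
v -3.609 -0.651 -2.21
v -3.193 -2.282 -3.124
v -3.28 -0.787 -2.003
v -2.792 -2.322 -3.039
v -2.88 -0.828 -1.918
v -2.389 -2.259 -3.091
v -2.476 -0.765 -1.97
v -2.052 -2.105 -3.271
v -2.14 -0.61 -2.15
v -1.841 -1.885 -3.547
v -1.928 -0.391 -2.426
v -1.791 -1.637 -3.873
v -1.879 -0.143 -2.752
v -1.912 -1.406 -4.191
v -2 0.088 -3.07
v 0.002 -4.388 -4.122
v 0.322 -4.627 -3.584
v -0.542 -2.992 -3.178
v 0.601 -4.355 -3.825
v 0.6 -4.099 -4.205
v 0.319 -3.978 -4.546
v -0.111 -4.049 -4.688
v -0.488 -4.278 -4.566
v -0.636 -4.559 -4.235
v -0.486 -4.76 -3.852
v -0.108 -4.787 -3.594
v 0.77 0.8 0.154
v 1.21 1.17 0.23
v 0.97 1.13 1.822
v 0.53 0.76 1.746
v 1.023 1.32 0.205
v 0.782 1.28 1.797
v 0.791 1.379 0.172
v 0.551 1.339 1.764
v 0.556 1.339 0.136
v 0.316 1.299 1.727
v 0.358 1.205 0.102
v 0.118 1.165 1.694
v 0.232 1.002 0.078
v -0.009 0.962 1.67
v 0.198 0.763 0.067
v -0.042 0.723 1.658
v 0.263 0.531 0.071
v 0.023 0.491 1.662
v 0.416 0.345 0.089
v 0.176 0.305 1.681
v 0.63 0.238 0.119
v 0.39 0.198 1.71
v 0.868 0.228 0.155
v 0.628 0.188 1.746
v 1.09 0.317 0.19
v 0.85 0.277 1.782
v 1.256 0.49 0.22
v 1.016 0.45 1.811
v 1.338 0.716 0.238
v 1.098 0.676 1.829
v 1.322 0.957 0.241
v 1.082 0.916 1.833
f 2 1 5
f 2 5 3
f 3 5 6
f 3 6 4
f 5 1 7
f 5 7 6
f 6 7 8
f 6 8 4
f 7 1 9
f 7 9 8
f 8 9 10
f 8 10 4
f 9 1 11
f 9 11 10
f 10 11 12
f 10 12 4
f 11 1 13
f 11 13 12
f 12 13 14
f 12 14 4
f 13 1 15
f 13 15 14
f 14 15 16
f 14 16 4
f 15 1 17
f 15 17 16
f 16 17 18
f 16 18 4
f 17 1 19
f 17 19 18
f 18 19 20
f 18 20 4
f 19 1 21
f 19 21 20
f 20 21 22
f 20 22 4
f 21 1 23
f 21 23 22
f 22 23 24
f 22 24 4
f 23 1 25
f 23 25 24
f 24 25 26
f 24 26 4
f 25 1 27
f 25 27 26
f 26 27 28
f 26 28 4
f 27 1 29
f 27 29 28
f 28 29 30
f 28 30 4
f 29 1 31
f 29 31 30
f 30 31 32
f 30 32 4
f 31 1 2
f 31 2 32
f 32 2 3
f 32 3 4
f 34 33 36
f 34 36 35
f 36 33 37
f 36 37 35
f 37 33 38
f 37 38 35
f 38 33 39
f 38 39 35
f 39 33 40
f 39 40 35
f 40 33 41
f 40 41 35
f 41 33 42
f 41 42 35
f 42 33 43
f 42 43 35
f 43 33 34
f 43 34 35
f 45 44 48
f 45 48 46
f 46 48 49
f 46 49 47
f 48 44 50
f 48 50 49
f 49 50 51
f 49 51 47
f 50 44 52
f 50 52 51
f 51 52 53
f 51 53 47
f 52 44 54
f 52 54 53
f 53 54 55
f 53 55 47
f 54 44 56
f 54 56 55
f 55 56 57
f 55 57 47
f 56 44 58
f 56 58 57
f 57 58 59
f 57 59 47
f 58 44 60
f 58 60 59
f 59 60 61
f 59 61 47
f 60 44 62
f 60 62 61
f 61 62 63
f 61 63 47
f 62 44 64
f 62 64 63
f 63 64 65
f 63 65 47
f 64 44 66
f 64 66 65
f 65 66 67
f 65 67 47
f 66 44 68
f 66 68 67
f 67 68 69
f 67 69 47
f 68 44 70
f 68 70 69
f 69 70 71
f 69 71 47
f 70 44 72
f 70 72 71
f 71 72 73
f 71 73 47
f 72 44 74
f 72 74 73
f 73 74 75
f 73 75 47
f 74 44 45
f 74 45 75
f 75 45 46
f 75 46 47



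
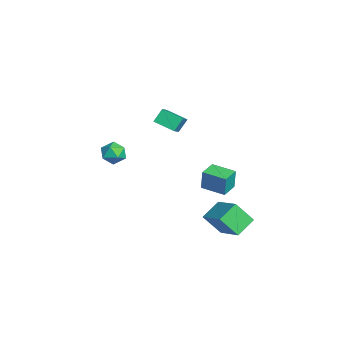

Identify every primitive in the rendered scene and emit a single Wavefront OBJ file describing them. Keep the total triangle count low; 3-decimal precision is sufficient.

v 2.117 -0.262 3.762
v 1.767 0.28 4.526
v 0.884 0.141 2.913
v 0.535 0.683 3.677
v 2.785 0.817 3.303
v 2.436 1.359 4.067
v 1.553 1.22 2.454
v 1.203 1.762 3.218
v -0.361 -2.572 0.137
v 0.099 -2.182 -0.464
v 0.741 -2.598 0.964
v 1.201 -2.208 0.363
v 0.58 -1.785 0.765
v -0.101 -1.77 0.254
v 0.941 -3.01 0.246
v 0.26 -2.995 -0.265
v 0.904 -2.453 -0.397
v 0.681 -1.696 -0.076
v 0.159 -3.084 0.576
v -0.064 -2.327 0.897
v -1.298 3.502 -3.603
v -1.219 3.561 -2.226
v -0.361 4.758 -3.71
v -0.283 4.816 -2.333
v -0.337 2.784 -3.627
v -0.259 2.842 -2.25
v 0.599 4.039 -3.734
v 0.678 4.098 -2.357
v 3.19 2.395 -3.734
v 2.403 3.402 -3.07
v 3.431 3.409 -4.987
v 2.643 4.416 -4.324
v 4.897 3.124 -2.816
v 4.109 4.131 -2.153
v 5.137 4.138 -4.07
v 4.35 5.145 -3.406
f 2 4 1
f 5 2 1
f 1 4 3
f 3 5 1
f 2 8 4
f 6 2 5
f 6 8 2
f 4 8 3
f 7 5 3
f 3 8 7
f 7 6 5
f 8 6 7
f 9 20 14
f 9 14 10
f 9 10 16
f 9 16 19
f 9 19 20
f 10 14 18
f 14 20 13
f 20 19 11
f 19 16 15
f 16 10 17
f 12 18 13
f 12 13 11
f 12 11 15
f 12 15 17
f 12 17 18
f 13 18 14
f 11 13 20
f 15 11 19
f 17 15 16
f 18 17 10
f 22 24 21
f 25 22 21
f 21 24 23
f 23 25 21
f 22 28 24
f 26 22 25
f 26 28 22
f 24 28 23
f 27 25 23
f 23 28 27
f 27 26 25
f 28 26 27
f 30 32 29
f 33 30 29
f 29 32 31
f 31 33 29
f 30 36 32
f 34 30 33
f 34 36 30
f 32 36 31
f 35 33 31
f 31 36 35
f 35 34 33
f 36 34 35



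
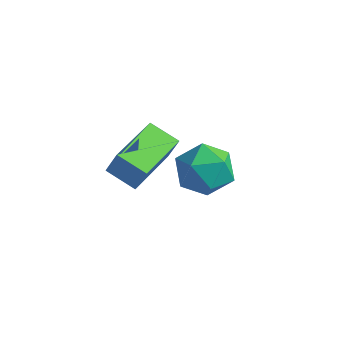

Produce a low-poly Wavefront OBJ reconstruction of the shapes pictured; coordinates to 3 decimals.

v -4.425 -0.975 1.612
v -4.095 -0.844 2.471
v -4.589 1.133 1.355
v -4.258 1.264 2.214
v -3.382 -0.944 1.206
v -3.051 -0.813 2.065
v -3.545 1.164 0.949
v -3.215 1.295 1.808
v -3.423 4.071 -2.437
v -2.542 3.609 -1.959
v -4.498 3.111 -1.381
v -3.617 2.649 -0.903
v -3.84 3.718 -0.736
v -3.175 4.311 -1.388
v -3.865 2.409 -1.952
v -3.2 3.002 -2.604
v -2.814 2.582 -1.659
v -2.799 3.391 -0.907
v -4.241 3.329 -2.433
v -4.226 4.138 -1.681
f 2 4 1
f 5 2 1
f 1 4 3
f 3 5 1
f 2 8 4
f 6 2 5
f 6 8 2
f 4 8 3
f 7 5 3
f 3 8 7
f 7 6 5
f 8 6 7
f 9 20 14
f 9 14 10
f 9 10 16
f 9 16 19
f 9 19 20
f 10 14 18
f 14 20 13
f 20 19 11
f 19 16 15
f 16 10 17
f 12 18 13
f 12 13 11
f 12 11 15
f 12 15 17
f 12 17 18
f 13 18 14
f 11 13 20
f 15 11 19
f 17 15 16
f 18 17 10



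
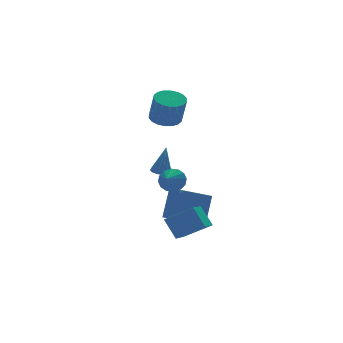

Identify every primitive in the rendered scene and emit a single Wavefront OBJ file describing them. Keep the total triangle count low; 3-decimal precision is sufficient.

v 1.039 -4.919 -2.997
v 0.778 -4.044 -1.819
v -0.251 -3.961 -3.994
v -0.511 -3.087 -2.816
v 2.011 -4.053 -3.424
v 1.751 -3.179 -2.246
v 0.722 -3.096 -4.421
v 0.461 -2.221 -3.243
v 2.726 -0.633 -4.77
v 2.761 -1.995 -4.244
v 0.864 -0.383 -4.001
v 0.899 -1.745 -3.475
v 3.521 0.045 -3.065
v 3.556 -1.317 -2.539
v 1.659 0.295 -2.296
v 1.694 -1.067 -1.77
v 1.346 -0.667 -1.072
v 1.772 -0.597 -0.352
v 0.574 -1.373 -0.548
v 1.481 -0.273 -0.342
v 1.155 -0.055 -0.529
v 0.879 -0.001 -0.861
v 0.728 -0.125 -1.249
v 0.743 -0.394 -1.59
v 0.919 -0.736 -1.793
v 1.21 -1.06 -1.802
v 1.536 -1.278 -1.616
v 1.812 -1.332 -1.284
v 1.963 -1.208 -0.895
v 1.948 -0.939 -0.554
v 2.967 3.67 -2.241
v 3.398 3.209 -2.347
v 3.213 3.45 -0.279
v 3.573 3.49 -2.338
v 3.586 3.819 -2.302
v 3.433 4.108 -2.251
v 3.154 4.28 -2.197
v 2.826 4.288 -2.154
v 2.535 4.13 -2.135
v 2.36 3.849 -2.145
v 2.347 3.52 -2.18
v 2.501 3.231 -2.232
v 2.779 3.06 -2.286
v 3.107 3.052 -2.328
v 3.25 3.634 2.048
v 3.991 3.015 1.829
v 3.971 2.367 3.593
v 3.23 2.986 3.812
v 4.203 3.377 1.964
v 4.182 2.729 3.729
v 4.225 3.79 2.116
v 4.205 3.142 3.881
v 4.055 4.172 2.255
v 4.035 3.524 4.019
v 3.725 4.448 2.352
v 3.705 3.799 4.117
v 3.301 4.562 2.389
v 3.281 3.914 4.154
v 2.867 4.493 2.359
v 2.847 3.844 4.123
v 2.509 4.253 2.267
v 2.489 3.605 4.031
v 2.298 3.891 2.131
v 2.277 3.243 3.896
v 2.275 3.478 1.979
v 2.255 2.83 3.744
v 2.445 3.096 1.841
v 2.425 2.448 3.605
v 2.775 2.821 1.743
v 2.755 2.172 3.508
v 3.199 2.706 1.706
v 3.179 2.058 3.471
v 3.633 2.776 1.737
v 3.613 2.127 3.501
f 2 4 1
f 5 2 1
f 1 4 3
f 3 5 1
f 2 8 4
f 6 2 5
f 6 8 2
f 4 8 3
f 7 5 3
f 3 8 7
f 7 6 5
f 8 6 7
f 10 12 9
f 13 10 9
f 9 12 11
f 11 13 9
f 10 16 12
f 14 10 13
f 14 16 10
f 12 16 11
f 15 13 11
f 11 16 15
f 15 14 13
f 16 14 15
f 18 17 20
f 18 20 19
f 20 17 21
f 20 21 19
f 21 17 22
f 21 22 19
f 22 17 23
f 22 23 19
f 23 17 24
f 23 24 19
f 24 17 25
f 24 25 19
f 25 17 26
f 25 26 19
f 26 17 27
f 26 27 19
f 27 17 28
f 27 28 19
f 28 17 29
f 28 29 19
f 29 17 30
f 29 30 19
f 30 17 18
f 30 18 19
f 32 31 34
f 32 34 33
f 34 31 35
f 34 35 33
f 35 31 36
f 35 36 33
f 36 31 37
f 36 37 33
f 37 31 38
f 37 38 33
f 38 31 39
f 38 39 33
f 39 31 40
f 39 40 33
f 40 31 41
f 40 41 33
f 41 31 42
f 41 42 33
f 42 31 43
f 42 43 33
f 43 31 44
f 43 44 33
f 44 31 32
f 44 32 33
f 46 45 49
f 46 49 47
f 47 49 50
f 47 50 48
f 49 45 51
f 49 51 50
f 50 51 52
f 50 52 48
f 51 45 53
f 51 53 52
f 52 53 54
f 52 54 48
f 53 45 55
f 53 55 54
f 54 55 56
f 54 56 48
f 55 45 57
f 55 57 56
f 56 57 58
f 56 58 48
f 57 45 59
f 57 59 58
f 58 59 60
f 58 60 48
f 59 45 61
f 59 61 60
f 60 61 62
f 60 62 48
f 61 45 63
f 61 63 62
f 62 63 64
f 62 64 48
f 63 45 65
f 63 65 64
f 64 65 66
f 64 66 48
f 65 45 67
f 65 67 66
f 66 67 68
f 66 68 48
f 67 45 69
f 67 69 68
f 68 69 70
f 68 70 48
f 69 45 71
f 69 71 70
f 70 71 72
f 70 72 48
f 71 45 73
f 71 73 72
f 72 73 74
f 72 74 48
f 73 45 46
f 73 46 74
f 74 46 47
f 74 47 48



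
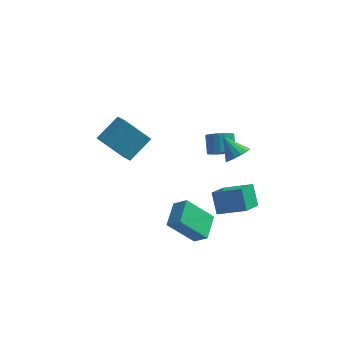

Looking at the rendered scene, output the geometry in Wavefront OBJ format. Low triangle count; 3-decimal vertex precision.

v 2.218 3.242 -0.172
v 2.871 3.641 -0.404
v 2.635 4.518 0.44
v 1.982 4.118 0.672
v 2.638 3.77 -0.603
v 2.401 4.646 0.242
v 2.331 3.807 -0.727
v 2.095 4.683 0.117
v 2.005 3.746 -0.756
v 1.769 4.623 0.089
v 1.716 3.598 -0.683
v 1.48 4.475 0.162
v 1.514 3.389 -0.522
v 1.278 4.265 0.322
v 1.434 3.154 -0.301
v 1.197 4.031 0.544
v 1.489 2.934 -0.057
v 1.252 3.811 0.787
v 1.67 2.768 0.166
v 1.434 3.644 1.011
v 1.946 2.683 0.331
v 1.71 3.56 1.176
v 2.269 2.695 0.41
v 2.033 3.572 1.254
v 2.584 2.801 0.387
v 2.347 3.678 1.231
v 2.835 2.984 0.268
v 2.598 3.861 1.112
v 2.979 3.211 0.072
v 2.743 4.088 0.917
v 2.992 3.444 -0.165
v 2.756 4.32 0.679
v 2.486 0.043 -2.671
v 2.077 0.824 -1.545
v 2.91 1.667 -3.643
v 2.501 2.448 -2.517
v 4.119 -0.008 -2.043
v 3.71 0.773 -0.917
v 4.543 1.616 -3.015
v 4.134 2.397 -1.889
v -4.055 1.635 1.213
v -3.101 2.848 2.215
v -4.666 2.55 0.687
v -3.712 3.764 1.689
v -2.628 1.736 -0.269
v -1.674 2.95 0.733
v -3.239 2.652 -0.795
v -2.285 3.865 0.207
v -0.11 -0.938 -3.133
v 0.659 -1.19 -2.48
v 0.001 0.619 -2.664
v 0.77 0.367 -2.011
v 1.35 -0.567 -4.709
v 2.119 -0.819 -4.056
v 1.461 0.99 -4.24
v 2.23 0.738 -3.587
v 3.604 -0.224 2.867
v 4.213 -0.034 3.315
v 2.716 0.344 3.833
v 4.156 0.286 3.075
v 3.952 0.469 2.779
v 3.653 0.466 2.507
v 3.342 0.278 2.331
v 3.101 -0.044 2.299
v 2.995 -0.415 2.419
v 3.052 -0.734 2.659
v 3.257 -0.917 2.955
v 3.555 -0.914 3.227
v 3.866 -0.726 3.403
v 4.107 -0.404 3.435
f 2 1 5
f 2 5 3
f 3 5 6
f 3 6 4
f 5 1 7
f 5 7 6
f 6 7 8
f 6 8 4
f 7 1 9
f 7 9 8
f 8 9 10
f 8 10 4
f 9 1 11
f 9 11 10
f 10 11 12
f 10 12 4
f 11 1 13
f 11 13 12
f 12 13 14
f 12 14 4
f 13 1 15
f 13 15 14
f 14 15 16
f 14 16 4
f 15 1 17
f 15 17 16
f 16 17 18
f 16 18 4
f 17 1 19
f 17 19 18
f 18 19 20
f 18 20 4
f 19 1 21
f 19 21 20
f 20 21 22
f 20 22 4
f 21 1 23
f 21 23 22
f 22 23 24
f 22 24 4
f 23 1 25
f 23 25 24
f 24 25 26
f 24 26 4
f 25 1 27
f 25 27 26
f 26 27 28
f 26 28 4
f 27 1 29
f 27 29 28
f 28 29 30
f 28 30 4
f 29 1 31
f 29 31 30
f 30 31 32
f 30 32 4
f 31 1 2
f 31 2 32
f 32 2 3
f 32 3 4
f 34 36 33
f 37 34 33
f 33 36 35
f 35 37 33
f 34 40 36
f 38 34 37
f 38 40 34
f 36 40 35
f 39 37 35
f 35 40 39
f 39 38 37
f 40 38 39
f 42 44 41
f 45 42 41
f 41 44 43
f 43 45 41
f 42 48 44
f 46 42 45
f 46 48 42
f 44 48 43
f 47 45 43
f 43 48 47
f 47 46 45
f 48 46 47
f 50 52 49
f 53 50 49
f 49 52 51
f 51 53 49
f 50 56 52
f 54 50 53
f 54 56 50
f 52 56 51
f 55 53 51
f 51 56 55
f 55 54 53
f 56 54 55
f 58 57 60
f 58 60 59
f 60 57 61
f 60 61 59
f 61 57 62
f 61 62 59
f 62 57 63
f 62 63 59
f 63 57 64
f 63 64 59
f 64 57 65
f 64 65 59
f 65 57 66
f 65 66 59
f 66 57 67
f 66 67 59
f 67 57 68
f 67 68 59
f 68 57 69
f 68 69 59
f 69 57 70
f 69 70 59
f 70 57 58
f 70 58 59



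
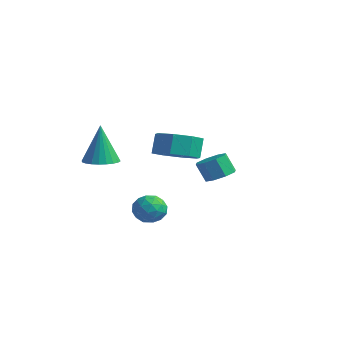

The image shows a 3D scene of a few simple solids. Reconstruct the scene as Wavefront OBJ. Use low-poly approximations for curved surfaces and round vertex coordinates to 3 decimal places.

v -0.879 3.379 -3.218
v -0.258 3.679 -2.877
v -0.679 3.442 -1.9
v -1.301 3.141 -2.242
v -0.683 4.078 -2.964
v -1.104 3.841 -1.987
v -1.223 4.068 -3.199
v -1.644 3.83 -2.222
v -1.562 3.654 -3.446
v -1.983 3.416 -2.469
v -1.501 3.078 -3.56
v -1.922 2.841 -2.583
v -1.076 2.679 -3.473
v -1.497 2.442 -2.496
v -0.536 2.69 -3.238
v -0.957 2.452 -2.261
v -0.197 3.104 -2.991
v -0.618 2.866 -2.014
v 1.117 -0.737 -0.543
v 2.135 -0.833 -0.264
v 1.901 -0.459 0.721
v 0.883 -0.363 0.443
v 1.967 -0.105 -0.581
v 1.733 0.269 0.405
v 1.301 0.252 -0.875
v 1.067 0.627 0.11
v 0.527 0.03 -0.975
v 0.293 0.405 0.011
v 0.099 -0.641 -0.821
v -0.135 -0.267 0.164
v 0.267 -1.369 -0.505
v 0.033 -0.995 0.481
v 0.933 -1.727 -0.21
v 0.699 -1.352 0.775
v 1.707 -1.505 -0.111
v 1.473 -1.13 0.875
v -2.024 -2.371 -1.379
v -1.268 -2.009 -1.329
v -2.216 -2.249 0.659
v -1.462 -1.747 -1.363
v -1.741 -1.58 -1.399
v -2.064 -1.534 -1.432
v -2.381 -1.614 -1.457
v -2.643 -1.81 -1.47
v -2.811 -2.092 -1.469
v -2.86 -2.416 -1.455
v -2.781 -2.733 -1.428
v -2.587 -2.995 -1.394
v -2.307 -3.162 -1.358
v -1.984 -3.208 -1.325
v -1.668 -3.127 -1.3
v -1.405 -2.931 -1.287
v -1.237 -2.65 -1.288
v -1.189 -2.326 -1.303
v -0.715 -1.147 -4.033
v -0.174 -0.557 -3.856
v 0.234 -2.063 -3.884
v 0.775 -1.473 -3.707
v 0.171 -1.647 -3.181
v -0.416 -1.08 -3.272
v 0.476 -1.54 -4.468
v -0.111 -0.973 -4.559
v 0.562 -0.8 -4.124
v 0.374 -0.866 -3.329
v -0.314 -1.754 -4.411
v -0.502 -1.82 -3.616
v -0.528 -0.772 -3.957
v 0.588 -1.848 -3.783
v 0.232 -1.95 -3.473
v 0.551 -1.604 -3.369
v -0.67 -1.079 -3.615
v -0.352 -0.733 -3.51
v -0.149 -1.373 -3.113
v 0.412 -1.887 -4.23
v 0.73 -1.541 -4.125
v -0.491 -1.016 -4.371
v -0.172 -0.67 -4.267
v 0.209 -1.247 -4.627
v 0.223 -0.568 -4.011
v 0.781 -1.106 -3.924
v 0.605 -1.145 -4.371
v 0.26 -0.812 -4.425
v 0.112 -0.606 -3.543
v 0.67 -1.145 -3.456
v 0.315 -1.247 -3.147
v -0.03 -0.914 -3.201
v 0.545 -0.749 -3.701
v -0.61 -1.475 -4.284
v -0.052 -2.014 -4.197
v 0.09 -1.706 -4.539
v -0.255 -1.373 -4.593
v -0.721 -1.514 -3.816
v -0.163 -2.052 -3.729
v -0.2 -1.808 -3.315
v -0.545 -1.475 -3.369
v -0.485 -1.871 -4.039
f 2 1 5
f 2 5 3
f 3 5 6
f 3 6 4
f 5 1 7
f 5 7 6
f 6 7 8
f 6 8 4
f 7 1 9
f 7 9 8
f 8 9 10
f 8 10 4
f 9 1 11
f 9 11 10
f 10 11 12
f 10 12 4
f 11 1 13
f 11 13 12
f 12 13 14
f 12 14 4
f 13 1 15
f 13 15 14
f 14 15 16
f 14 16 4
f 15 1 17
f 15 17 16
f 16 17 18
f 16 18 4
f 17 1 2
f 17 2 18
f 18 2 3
f 18 3 4
f 20 19 23
f 20 23 21
f 21 23 24
f 21 24 22
f 23 19 25
f 23 25 24
f 24 25 26
f 24 26 22
f 25 19 27
f 25 27 26
f 26 27 28
f 26 28 22
f 27 19 29
f 27 29 28
f 28 29 30
f 28 30 22
f 29 19 31
f 29 31 30
f 30 31 32
f 30 32 22
f 31 19 33
f 31 33 32
f 32 33 34
f 32 34 22
f 33 19 35
f 33 35 34
f 34 35 36
f 34 36 22
f 35 19 20
f 35 20 36
f 36 20 21
f 36 21 22
f 38 37 40
f 38 40 39
f 40 37 41
f 40 41 39
f 41 37 42
f 41 42 39
f 42 37 43
f 42 43 39
f 43 37 44
f 43 44 39
f 44 37 45
f 44 45 39
f 45 37 46
f 45 46 39
f 46 37 47
f 46 47 39
f 47 37 48
f 47 48 39
f 48 37 49
f 48 49 39
f 49 37 50
f 49 50 39
f 50 37 51
f 50 51 39
f 51 37 52
f 51 52 39
f 52 37 53
f 52 53 39
f 53 37 54
f 53 54 39
f 54 37 38
f 54 38 39
f 55 92 71
f 92 66 95
f 71 95 60
f 92 95 71
f 55 71 67
f 71 60 72
f 67 72 56
f 71 72 67
f 55 67 76
f 67 56 77
f 76 77 62
f 67 77 76
f 55 76 88
f 76 62 91
f 88 91 65
f 76 91 88
f 55 88 92
f 88 65 96
f 92 96 66
f 88 96 92
f 56 72 83
f 72 60 86
f 83 86 64
f 72 86 83
f 60 95 73
f 95 66 94
f 73 94 59
f 95 94 73
f 66 96 93
f 96 65 89
f 93 89 57
f 96 89 93
f 65 91 90
f 91 62 78
f 90 78 61
f 91 78 90
f 62 77 82
f 77 56 79
f 82 79 63
f 77 79 82
f 58 84 70
f 84 64 85
f 70 85 59
f 84 85 70
f 58 70 68
f 70 59 69
f 68 69 57
f 70 69 68
f 58 68 75
f 68 57 74
f 75 74 61
f 68 74 75
f 58 75 80
f 75 61 81
f 80 81 63
f 75 81 80
f 58 80 84
f 80 63 87
f 84 87 64
f 80 87 84
f 59 85 73
f 85 64 86
f 73 86 60
f 85 86 73
f 57 69 93
f 69 59 94
f 93 94 66
f 69 94 93
f 61 74 90
f 74 57 89
f 90 89 65
f 74 89 90
f 63 81 82
f 81 61 78
f 82 78 62
f 81 78 82
f 64 87 83
f 87 63 79
f 83 79 56
f 87 79 83



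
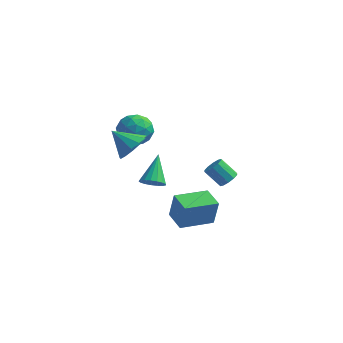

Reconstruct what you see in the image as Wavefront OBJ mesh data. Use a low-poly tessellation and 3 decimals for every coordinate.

v 4.225 -2.775 0.643
v 4.505 -2.366 0.925
v 3.656 -2.356 1.758
v 3.375 -2.765 1.477
v 4.284 -2.21 0.698
v 3.435 -2.201 1.531
v 4.041 -2.271 0.451
v 3.192 -2.261 1.284
v 3.868 -2.523 0.277
v 3.018 -2.514 1.11
v 3.831 -2.872 0.243
v 2.981 -2.863 1.076
v 3.944 -3.184 0.362
v 3.095 -3.174 1.195
v 4.165 -3.339 0.589
v 3.316 -3.33 1.422
v 4.408 -3.279 0.836
v 3.559 -3.269 1.669
v 4.582 -3.026 1.01
v 3.732 -3.017 1.843
v 4.619 -2.677 1.044
v 3.769 -2.668 1.877
v 1.392 -2.151 -4.267
v 1.655 -2.133 -2.709
v 0.434 -1.27 -4.115
v 0.698 -1.252 -2.558
v 2.682 -0.708 -4.502
v 2.946 -0.69 -2.945
v 1.725 0.173 -4.351
v 1.988 0.191 -2.793
v -1.357 -1.682 0.893
v -0.774 -2.1 1.576
v -2.523 -1.718 1.867
v -0.731 -1.549 1.648
v -0.886 -1.04 1.481
v -1.191 -0.735 1.127
v -1.548 -0.731 0.699
v -1.845 -1.029 0.332
v -1.987 -1.534 0.144
v -1.928 -2.087 0.193
v -1.689 -2.511 0.465
v -1.344 -2.672 0.873
v -1.003 -2.519 1.287
v -3.369 3.386 -0.59
v -2.546 2.959 -0.031
v -3.514 1.901 -1.509
v -2.691 1.474 -0.95
v -3.639 1.659 -0.461
v -3.55 2.577 0.107
v -2.51 2.283 -1.647
v -2.421 3.201 -1.079
v -2.015 2.278 -0.684
v -2.713 1.892 0.049
v -3.347 2.968 -1.589
v -4.045 2.582 -0.856
v -2.945 3.303 -0.23
v -3.115 1.557 -1.31
v -3.673 1.666 -1.023
v -3.189 1.415 -0.694
v -3.535 3.078 -0.149
v -3.051 2.828 0.18
v -3.694 2.064 -0.073
v -3.009 2.032 -1.72
v -2.525 1.782 -1.391
v -2.871 3.445 -0.846
v -2.387 3.194 -0.517
v -2.366 2.796 -1.467
v -2.149 2.652 -0.285
v -2.234 1.779 -0.825
v -2.128 2.254 -1.235
v -2.075 2.793 -0.901
v -2.559 2.425 0.146
v -2.644 1.552 -0.394
v -3.202 1.661 -0.107
v -3.149 2.2 0.227
v -2.247 2.024 -0.238
v -3.416 3.308 -1.146
v -3.501 2.435 -1.686
v -2.911 2.66 -1.767
v -2.858 3.199 -1.433
v -3.826 3.081 -0.715
v -3.911 2.208 -1.255
v -3.985 2.067 -0.639
v -3.932 2.606 -0.305
v -3.813 2.836 -1.302
v -0.622 -0.941 -2.153
v -0.218 -0.503 -2.557
v -0.858 0.441 -0.887
v -0.538 -0.451 -2.673
v -0.878 -0.511 -2.671
v -1.158 -0.67 -2.55
v -1.316 -0.891 -2.338
v -1.315 -1.123 -2.084
v -1.156 -1.314 -1.845
v -0.874 -1.42 -1.678
v -0.534 -1.416 -1.619
v -0.215 -1.303 -1.683
v 0.011 -1.108 -1.854
v 0.092 -0.874 -2.094
v 0.009 -0.656 -2.348
f 2 1 5
f 2 5 3
f 3 5 6
f 3 6 4
f 5 1 7
f 5 7 6
f 6 7 8
f 6 8 4
f 7 1 9
f 7 9 8
f 8 9 10
f 8 10 4
f 9 1 11
f 9 11 10
f 10 11 12
f 10 12 4
f 11 1 13
f 11 13 12
f 12 13 14
f 12 14 4
f 13 1 15
f 13 15 14
f 14 15 16
f 14 16 4
f 15 1 17
f 15 17 16
f 16 17 18
f 16 18 4
f 17 1 19
f 17 19 18
f 18 19 20
f 18 20 4
f 19 1 21
f 19 21 20
f 20 21 22
f 20 22 4
f 21 1 2
f 21 2 22
f 22 2 3
f 22 3 4
f 24 26 23
f 27 24 23
f 23 26 25
f 25 27 23
f 24 30 26
f 28 24 27
f 28 30 24
f 26 30 25
f 29 27 25
f 25 30 29
f 29 28 27
f 30 28 29
f 32 31 34
f 32 34 33
f 34 31 35
f 34 35 33
f 35 31 36
f 35 36 33
f 36 31 37
f 36 37 33
f 37 31 38
f 37 38 33
f 38 31 39
f 38 39 33
f 39 31 40
f 39 40 33
f 40 31 41
f 40 41 33
f 41 31 42
f 41 42 33
f 42 31 43
f 42 43 33
f 43 31 32
f 43 32 33
f 44 81 60
f 81 55 84
f 60 84 49
f 81 84 60
f 44 60 56
f 60 49 61
f 56 61 45
f 60 61 56
f 44 56 65
f 56 45 66
f 65 66 51
f 56 66 65
f 44 65 77
f 65 51 80
f 77 80 54
f 65 80 77
f 44 77 81
f 77 54 85
f 81 85 55
f 77 85 81
f 45 61 72
f 61 49 75
f 72 75 53
f 61 75 72
f 49 84 62
f 84 55 83
f 62 83 48
f 84 83 62
f 55 85 82
f 85 54 78
f 82 78 46
f 85 78 82
f 54 80 79
f 80 51 67
f 79 67 50
f 80 67 79
f 51 66 71
f 66 45 68
f 71 68 52
f 66 68 71
f 47 73 59
f 73 53 74
f 59 74 48
f 73 74 59
f 47 59 57
f 59 48 58
f 57 58 46
f 59 58 57
f 47 57 64
f 57 46 63
f 64 63 50
f 57 63 64
f 47 64 69
f 64 50 70
f 69 70 52
f 64 70 69
f 47 69 73
f 69 52 76
f 73 76 53
f 69 76 73
f 48 74 62
f 74 53 75
f 62 75 49
f 74 75 62
f 46 58 82
f 58 48 83
f 82 83 55
f 58 83 82
f 50 63 79
f 63 46 78
f 79 78 54
f 63 78 79
f 52 70 71
f 70 50 67
f 71 67 51
f 70 67 71
f 53 76 72
f 76 52 68
f 72 68 45
f 76 68 72
f 87 86 89
f 87 89 88
f 89 86 90
f 89 90 88
f 90 86 91
f 90 91 88
f 91 86 92
f 91 92 88
f 92 86 93
f 92 93 88
f 93 86 94
f 93 94 88
f 94 86 95
f 94 95 88
f 95 86 96
f 95 96 88
f 96 86 97
f 96 97 88
f 97 86 98
f 97 98 88
f 98 86 99
f 98 99 88
f 99 86 100
f 99 100 88
f 100 86 87
f 100 87 88



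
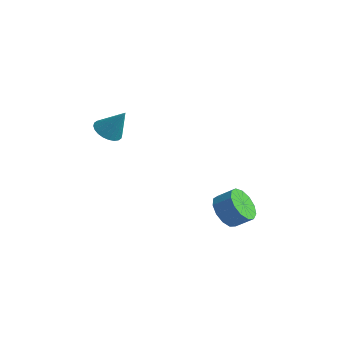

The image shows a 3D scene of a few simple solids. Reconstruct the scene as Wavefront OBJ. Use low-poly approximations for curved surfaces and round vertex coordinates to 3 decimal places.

v -3.232 -2.972 2.74
v -2.601 -2.676 2.29
v -2.408 -2.568 4.16
v -2.786 -2.411 2.322
v -3.038 -2.232 2.417
v -3.32 -2.166 2.562
v -3.589 -2.222 2.734
v -3.803 -2.393 2.907
v -3.93 -2.651 3.055
v -3.951 -2.959 3.154
v -3.863 -3.268 3.191
v -3.679 -3.532 3.159
v -3.426 -3.711 3.064
v -3.144 -3.778 2.919
v -2.876 -3.721 2.747
v -2.661 -3.551 2.574
v -2.534 -3.292 2.426
v -2.513 -2.985 2.326
v 2.815 -1.14 -1.567
v 3.239 -0.65 -2.368
v 4.028 -0.23 -1.694
v 3.605 -0.72 -0.893
v 2.85 -0.285 -2.14
v 3.639 0.135 -1.466
v 2.45 -0.191 -1.73
v 3.239 0.229 -1.056
v 2.166 -0.399 -1.269
v 2.955 0.022 -0.594
v 2.088 -0.842 -0.902
v 2.877 -0.421 -0.227
v 2.241 -1.379 -0.746
v 3.031 -0.959 -0.072
v 2.577 -1.841 -0.851
v 3.366 -1.421 -0.177
v 2.988 -2.08 -1.183
v 3.777 -1.66 -0.509
v 3.344 -2.021 -1.638
v 4.134 -1.601 -0.963
v 3.533 -1.682 -2.069
v 4.322 -1.262 -1.395
v 3.493 -1.171 -2.342
v 4.283 -0.751 -1.668
f 2 1 4
f 2 4 3
f 4 1 5
f 4 5 3
f 5 1 6
f 5 6 3
f 6 1 7
f 6 7 3
f 7 1 8
f 7 8 3
f 8 1 9
f 8 9 3
f 9 1 10
f 9 10 3
f 10 1 11
f 10 11 3
f 11 1 12
f 11 12 3
f 12 1 13
f 12 13 3
f 13 1 14
f 13 14 3
f 14 1 15
f 14 15 3
f 15 1 16
f 15 16 3
f 16 1 17
f 16 17 3
f 17 1 18
f 17 18 3
f 18 1 2
f 18 2 3
f 20 19 23
f 20 23 21
f 21 23 24
f 21 24 22
f 23 19 25
f 23 25 24
f 24 25 26
f 24 26 22
f 25 19 27
f 25 27 26
f 26 27 28
f 26 28 22
f 27 19 29
f 27 29 28
f 28 29 30
f 28 30 22
f 29 19 31
f 29 31 30
f 30 31 32
f 30 32 22
f 31 19 33
f 31 33 32
f 32 33 34
f 32 34 22
f 33 19 35
f 33 35 34
f 34 35 36
f 34 36 22
f 35 19 37
f 35 37 36
f 36 37 38
f 36 38 22
f 37 19 39
f 37 39 38
f 38 39 40
f 38 40 22
f 39 19 41
f 39 41 40
f 40 41 42
f 40 42 22
f 41 19 20
f 41 20 42
f 42 20 21
f 42 21 22



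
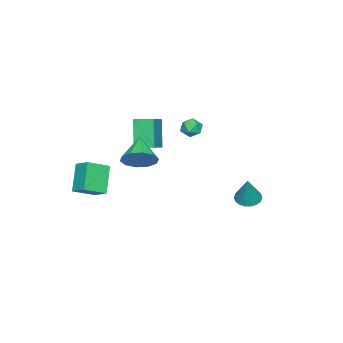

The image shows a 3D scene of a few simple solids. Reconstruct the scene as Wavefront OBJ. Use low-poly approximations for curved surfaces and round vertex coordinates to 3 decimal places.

v -4.355 -0.431 1.563
v -3.699 -0.489 1.843
v -4.161 -1.371 0.917
v -3.505 -1.429 1.197
v -4.08 -1.555 1.603
v -4.2 -0.974 2.002
v -3.66 -0.886 0.758
v -3.78 -0.305 1.157
v -3.27 -0.77 1.346
v -3.53 -1.183 1.868
v -4.33 -0.677 0.892
v -4.59 -1.09 1.414
v 2.137 -1.121 1.5
v 2.818 -1.284 2.282
v 0.783 -1.779 2.54
v 2.577 -0.685 2.347
v 2.168 -0.253 2.089
v 1.747 -0.152 1.605
v 1.475 -0.421 1.081
v 1.456 -0.958 0.717
v 1.697 -1.557 0.652
v 2.106 -1.99 0.91
v 2.527 -2.09 1.394
v 2.799 -1.821 1.918
v -3.347 -3.763 -0.57
v -4.143 -4.192 1.27
v -3.624 -2.615 -0.423
v -4.42 -3.044 1.417
v -1.76 -3.476 0.183
v -2.556 -3.905 2.023
v -2.037 -2.328 0.33
v -2.833 -2.757 2.17
v -1.25 3.787 -1.869
v -0.557 3.882 -2.191
v -0.49 4.073 -0.151
v -0.684 4.2 -2.188
v -0.923 4.437 -2.122
v -1.226 4.545 -2.005
v -1.535 4.503 -1.862
v -1.787 4.319 -1.72
v -1.932 4.03 -1.607
v -1.943 3.693 -1.546
v -1.817 3.375 -1.55
v -1.578 3.138 -1.616
v -1.274 3.03 -1.732
v -0.966 3.072 -1.876
v -0.714 3.255 -2.018
v -0.568 3.544 -2.131
v 1.771 -3.843 0.124
v 2.855 -4.615 0.747
v 2.14 -2.915 0.631
v 3.225 -3.687 1.254
v 2.895 -3.473 -1.374
v 3.98 -4.245 -0.751
v 3.265 -2.545 -0.867
v 4.349 -3.317 -0.244
f 1 12 6
f 1 6 2
f 1 2 8
f 1 8 11
f 1 11 12
f 2 6 10
f 6 12 5
f 12 11 3
f 11 8 7
f 8 2 9
f 4 10 5
f 4 5 3
f 4 3 7
f 4 7 9
f 4 9 10
f 5 10 6
f 3 5 12
f 7 3 11
f 9 7 8
f 10 9 2
f 14 13 16
f 14 16 15
f 16 13 17
f 16 17 15
f 17 13 18
f 17 18 15
f 18 13 19
f 18 19 15
f 19 13 20
f 19 20 15
f 20 13 21
f 20 21 15
f 21 13 22
f 21 22 15
f 22 13 23
f 22 23 15
f 23 13 24
f 23 24 15
f 24 13 14
f 24 14 15
f 26 28 25
f 29 26 25
f 25 28 27
f 27 29 25
f 26 32 28
f 30 26 29
f 30 32 26
f 28 32 27
f 31 29 27
f 27 32 31
f 31 30 29
f 32 30 31
f 34 33 36
f 34 36 35
f 36 33 37
f 36 37 35
f 37 33 38
f 37 38 35
f 38 33 39
f 38 39 35
f 39 33 40
f 39 40 35
f 40 33 41
f 40 41 35
f 41 33 42
f 41 42 35
f 42 33 43
f 42 43 35
f 43 33 44
f 43 44 35
f 44 33 45
f 44 45 35
f 45 33 46
f 45 46 35
f 46 33 47
f 46 47 35
f 47 33 48
f 47 48 35
f 48 33 34
f 48 34 35
f 50 52 49
f 53 50 49
f 49 52 51
f 51 53 49
f 50 56 52
f 54 50 53
f 54 56 50
f 52 56 51
f 55 53 51
f 51 56 55
f 55 54 53
f 56 54 55



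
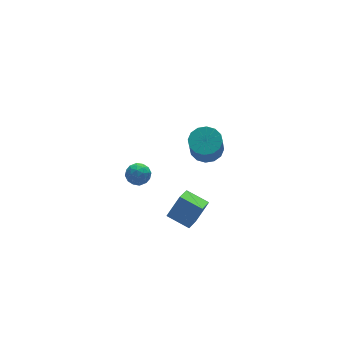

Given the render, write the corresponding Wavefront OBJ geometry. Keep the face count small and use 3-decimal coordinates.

v 1.01 4.055 -2.666
v 1.61 4.454 -2.372
v 1.75 3.046 -2.808
v 2.35 3.445 -2.514
v 1.755 3.244 -2.055
v 1.297 3.867 -1.968
v 2.063 3.633 -3.212
v 1.605 4.256 -3.125
v 2.26 4.193 -2.71
v 2.07 3.953 -1.995
v 1.29 3.547 -3.185
v 1.1 3.307 -2.47
v 1.245 4.343 -2.507
v 2.115 3.157 -2.673
v 1.765 3.039 -2.404
v 2.118 3.274 -2.231
v 1.061 3.998 -2.269
v 1.414 4.233 -2.096
v 1.499 3.521 -1.91
v 1.946 3.267 -3.084
v 2.299 3.502 -2.911
v 1.242 4.226 -2.949
v 1.595 4.461 -2.776
v 1.861 3.979 -3.27
v 1.98 4.424 -2.533
v 2.415 3.831 -2.616
v 2.246 3.941 -3.026
v 1.977 4.308 -2.975
v 1.868 4.283 -2.112
v 2.303 3.69 -2.196
v 1.953 3.572 -1.926
v 1.684 3.938 -1.874
v 2.251 4.13 -2.311
v 1.057 3.81 -2.984
v 1.492 3.217 -3.068
v 1.676 3.562 -3.306
v 1.407 3.928 -3.254
v 0.945 3.669 -2.564
v 1.38 3.076 -2.647
v 1.383 3.192 -2.205
v 1.114 3.559 -2.154
v 1.109 3.37 -2.869
v 3.776 -0.278 2.44
v 4.663 -0.383 2.663
v 4.23 -0.988 4.102
v 3.344 -0.882 3.88
v 4.549 0.055 2.812
v 4.117 -0.55 4.252
v 4.229 0.403 2.863
v 3.796 -0.202 4.302
v 3.787 0.569 2.8
v 3.354 -0.036 4.239
v 3.342 0.509 2.64
v 2.909 -0.096 4.079
v 3.014 0.237 2.427
v 2.581 -0.368 3.867
v 2.89 -0.172 2.218
v 2.457 -0.777 3.657
v 3.003 -0.61 2.068
v 2.571 -1.215 3.508
v 3.324 -0.958 2.018
v 2.891 -1.563 3.457
v 3.766 -1.124 2.081
v 3.333 -1.729 3.52
v 4.211 -1.064 2.241
v 3.778 -1.669 3.68
v 4.539 -0.792 2.453
v 4.106 -1.397 3.893
v 3.538 0.412 -4.82
v 2.588 -0.559 -4.032
v 2.749 1.553 -4.366
v 1.799 0.583 -3.578
v 4.421 0.537 -3.602
v 3.471 -0.433 -2.814
v 3.632 1.679 -3.148
v 2.682 0.708 -2.36
f 1 38 17
f 38 12 41
f 17 41 6
f 38 41 17
f 1 17 13
f 17 6 18
f 13 18 2
f 17 18 13
f 1 13 22
f 13 2 23
f 22 23 8
f 13 23 22
f 1 22 34
f 22 8 37
f 34 37 11
f 22 37 34
f 1 34 38
f 34 11 42
f 38 42 12
f 34 42 38
f 2 18 29
f 18 6 32
f 29 32 10
f 18 32 29
f 6 41 19
f 41 12 40
f 19 40 5
f 41 40 19
f 12 42 39
f 42 11 35
f 39 35 3
f 42 35 39
f 11 37 36
f 37 8 24
f 36 24 7
f 37 24 36
f 8 23 28
f 23 2 25
f 28 25 9
f 23 25 28
f 4 30 16
f 30 10 31
f 16 31 5
f 30 31 16
f 4 16 14
f 16 5 15
f 14 15 3
f 16 15 14
f 4 14 21
f 14 3 20
f 21 20 7
f 14 20 21
f 4 21 26
f 21 7 27
f 26 27 9
f 21 27 26
f 4 26 30
f 26 9 33
f 30 33 10
f 26 33 30
f 5 31 19
f 31 10 32
f 19 32 6
f 31 32 19
f 3 15 39
f 15 5 40
f 39 40 12
f 15 40 39
f 7 20 36
f 20 3 35
f 36 35 11
f 20 35 36
f 9 27 28
f 27 7 24
f 28 24 8
f 27 24 28
f 10 33 29
f 33 9 25
f 29 25 2
f 33 25 29
f 44 43 47
f 44 47 45
f 45 47 48
f 45 48 46
f 47 43 49
f 47 49 48
f 48 49 50
f 48 50 46
f 49 43 51
f 49 51 50
f 50 51 52
f 50 52 46
f 51 43 53
f 51 53 52
f 52 53 54
f 52 54 46
f 53 43 55
f 53 55 54
f 54 55 56
f 54 56 46
f 55 43 57
f 55 57 56
f 56 57 58
f 56 58 46
f 57 43 59
f 57 59 58
f 58 59 60
f 58 60 46
f 59 43 61
f 59 61 60
f 60 61 62
f 60 62 46
f 61 43 63
f 61 63 62
f 62 63 64
f 62 64 46
f 63 43 65
f 63 65 64
f 64 65 66
f 64 66 46
f 65 43 67
f 65 67 66
f 66 67 68
f 66 68 46
f 67 43 44
f 67 44 68
f 68 44 45
f 68 45 46
f 70 72 69
f 73 70 69
f 69 72 71
f 71 73 69
f 70 76 72
f 74 70 73
f 74 76 70
f 72 76 71
f 75 73 71
f 71 76 75
f 75 74 73
f 76 74 75

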